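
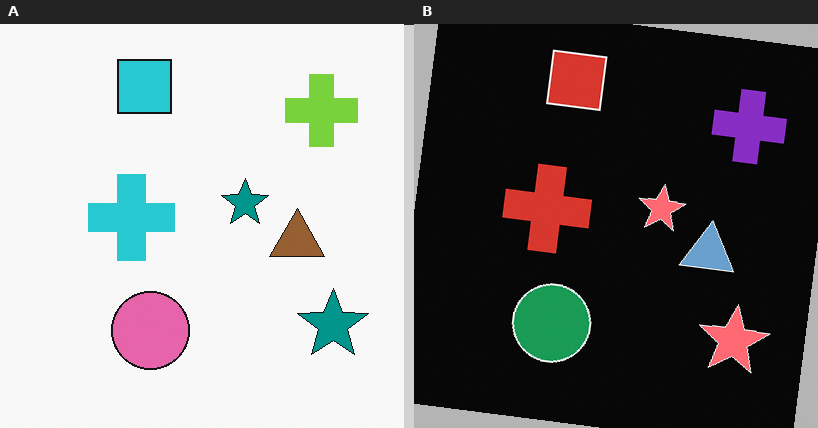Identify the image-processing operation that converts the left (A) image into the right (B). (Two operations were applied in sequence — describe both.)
It was color-inverted (negative), then rotated clockwise by a small amount.

The light background has become dark and every shape's color is its complement — a photographic negative. Every shape is tilted by the same angle and the image corners show triangular fill wedges — a whole-image rotation by a non-right angle.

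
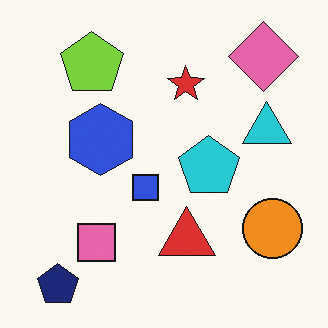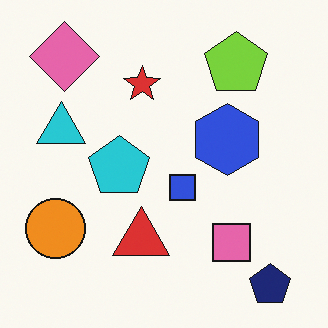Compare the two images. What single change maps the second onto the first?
The transformation is: flipped horizontally (left ↔ right).

The orange circle is in the bottom-left of the second image and the bottom-right of the first — shapes on opposite sides of the vertical midline have swapped in a mirror flip.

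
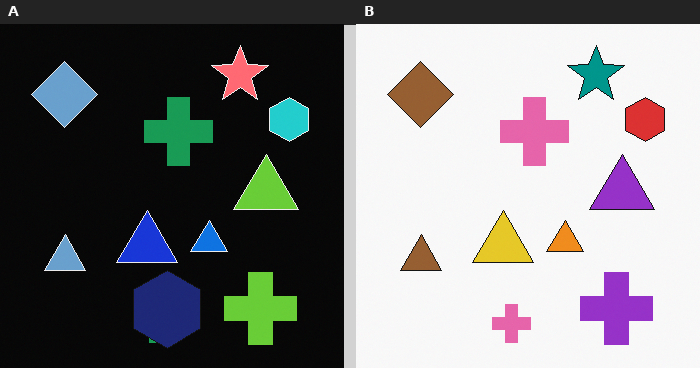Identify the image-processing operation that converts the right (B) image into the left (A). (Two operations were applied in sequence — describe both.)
Color-inverted (negative), then overlaid with an additional navy hexagon.

The light background has become dark and every shape's color is its complement — a photographic negative. A navy hexagon appears in the left (A) image that is absent from the right (B).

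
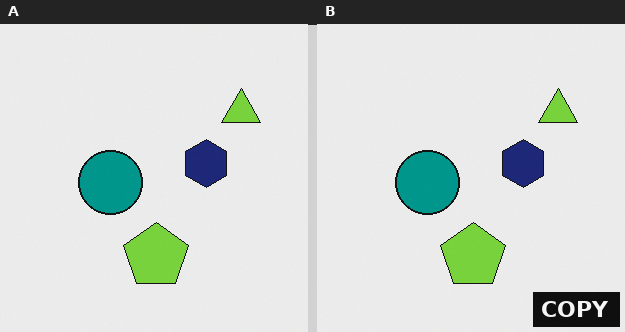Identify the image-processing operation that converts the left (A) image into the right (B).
It was watermarked with the text "COPY" in the lower-right corner.

A dark label reading "COPY" appears in the lower-right corner.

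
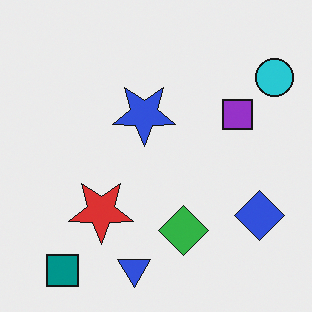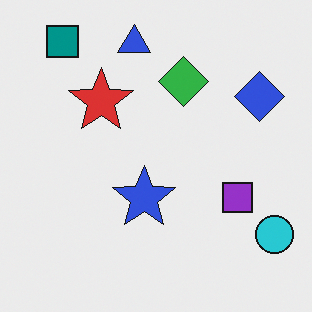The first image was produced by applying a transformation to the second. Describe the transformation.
It was flipped vertically (top ↔ bottom).

The teal square is in the top-left of the second image and the bottom-left of the first — shapes on opposite sides of the horizontal midline have swapped in a mirror flip.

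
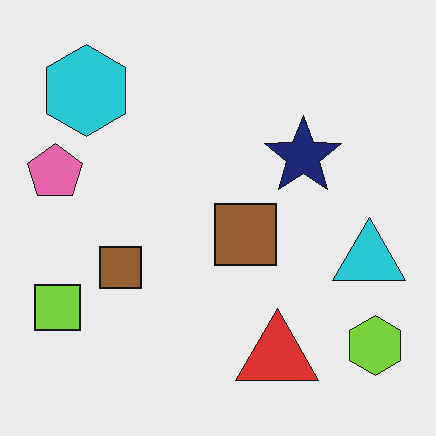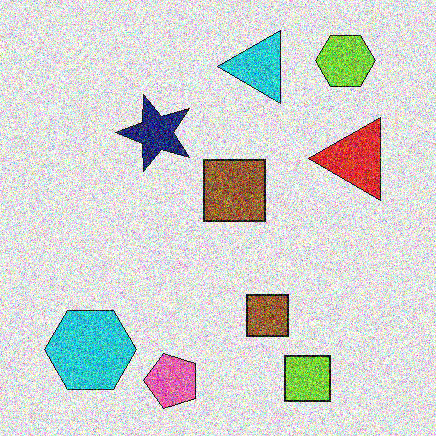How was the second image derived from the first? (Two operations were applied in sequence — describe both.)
The image was rotated 90° counter-clockwise, then degraded with a thick layer of grain.

The lime hexagon sits in the bottom-right of the first image and the top-right of the second — consistent with a whole-image 90° counter-clockwise rotation. Random speckle covers the whole image, including the flat background.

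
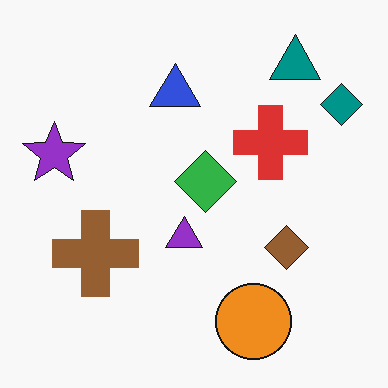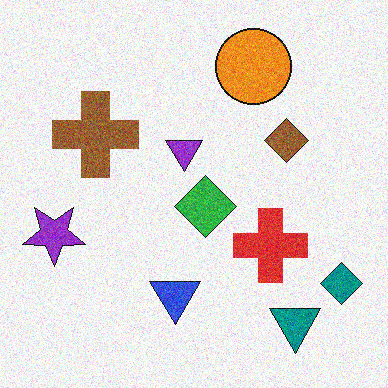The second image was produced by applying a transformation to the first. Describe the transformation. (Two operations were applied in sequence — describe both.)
The second image is the first flipped vertically (top ↔ bottom), then degraded with visible gaussian noise.

The teal triangle is in the top-right of the first image and the bottom-right of the second — shapes on opposite sides of the horizontal midline have swapped in a mirror flip. Random speckle covers the whole image, including the flat background.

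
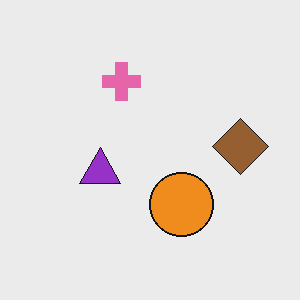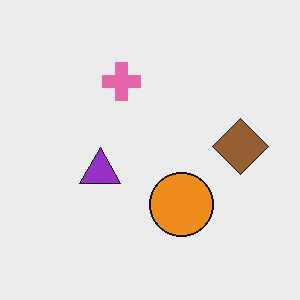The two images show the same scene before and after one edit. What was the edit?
The transformation is: JPEG-compressed with visible artifacts.

Blocky 8×8 compression artifacts appear around shape edges and the flat background shows ringing — characteristic JPEG degradation.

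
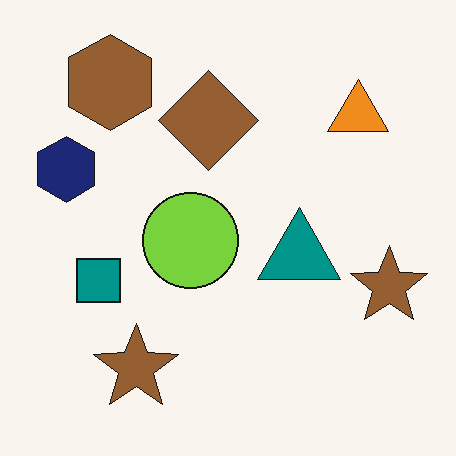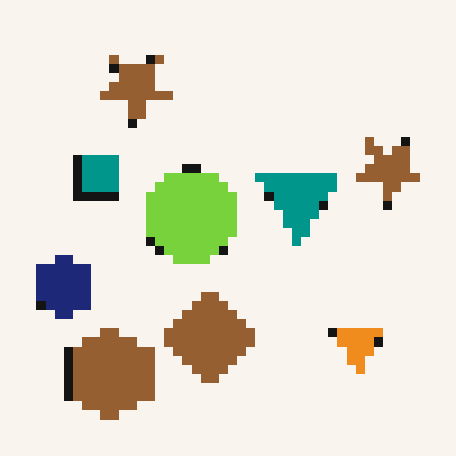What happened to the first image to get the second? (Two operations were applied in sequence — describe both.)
The transformation is: flipped vertically (top ↔ bottom), then heavily pixelated into large blocks.

The brown hexagon is in the top-left of the first image and the bottom-left of the second — shapes on opposite sides of the horizontal midline have swapped in a mirror flip. Shapes are reduced to large square blocks; fine edges and outlines are lost — a downscale-then-upscale (mosaic) effect.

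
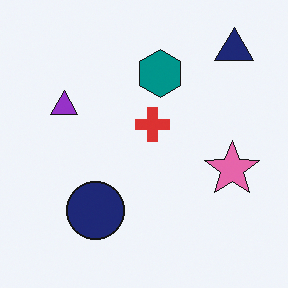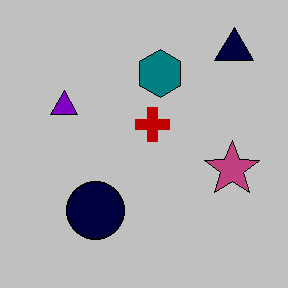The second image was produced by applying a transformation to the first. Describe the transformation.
This is the original image aggressively posterized.

Each flat color has snapped to a coarser quantized level — most visibly, the near-white background has dropped to a flat grey.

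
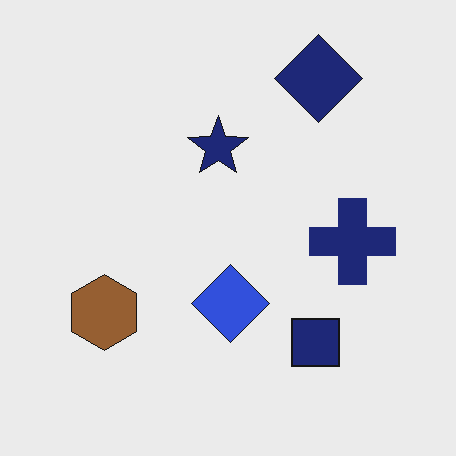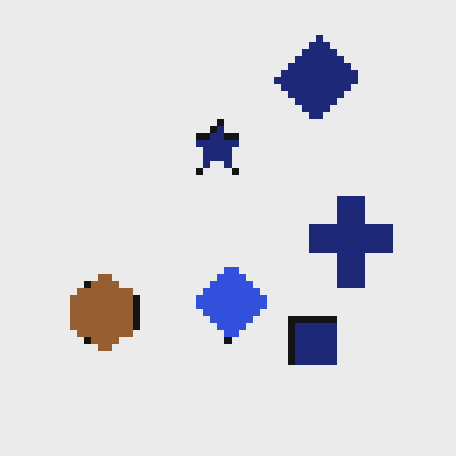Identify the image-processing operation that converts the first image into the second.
This is the original image pixelated into visible square blocks.

Shapes are reduced to large square blocks; fine edges and outlines are lost — a downscale-then-upscale (mosaic) effect.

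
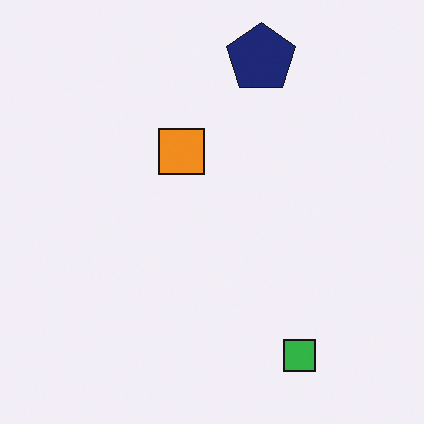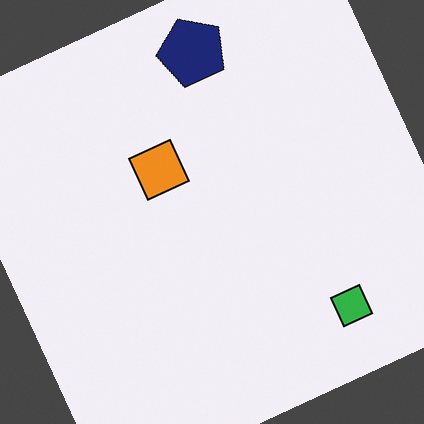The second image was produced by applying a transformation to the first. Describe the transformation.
The transformation is: rotated counter-clockwise by a moderate amount.

Every shape is tilted by the same angle and the image corners show triangular fill wedges — a whole-image rotation by a non-right angle.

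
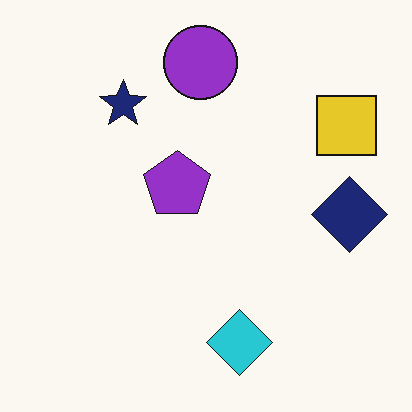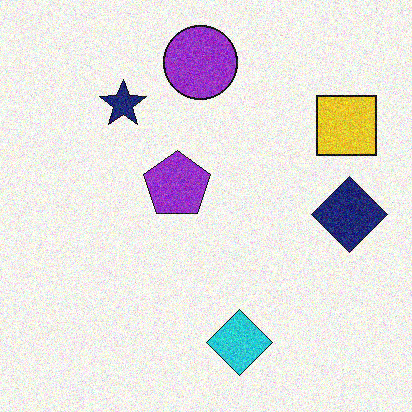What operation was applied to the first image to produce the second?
The transformation is: degraded with moderate additive noise.

Random speckle covers the whole image, including the flat background.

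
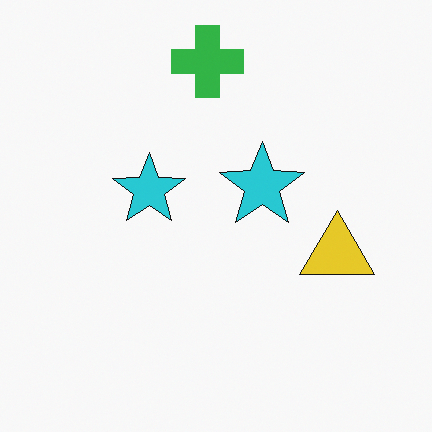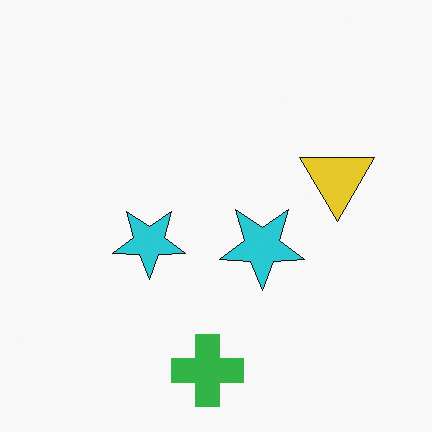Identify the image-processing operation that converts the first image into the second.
This is the original image flipped vertically (top ↔ bottom).

The green cross is in the top of the first image and the bottom of the second — shapes on opposite sides of the horizontal midline have swapped in a mirror flip.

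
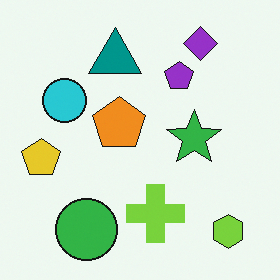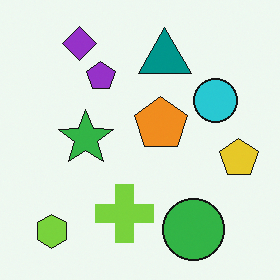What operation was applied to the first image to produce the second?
It was flipped horizontally (left ↔ right).

The yellow pentagon is in the left of the first image and the right of the second — shapes on opposite sides of the vertical midline have swapped in a mirror flip.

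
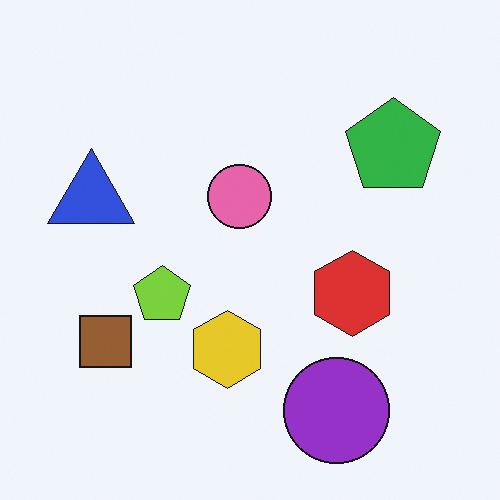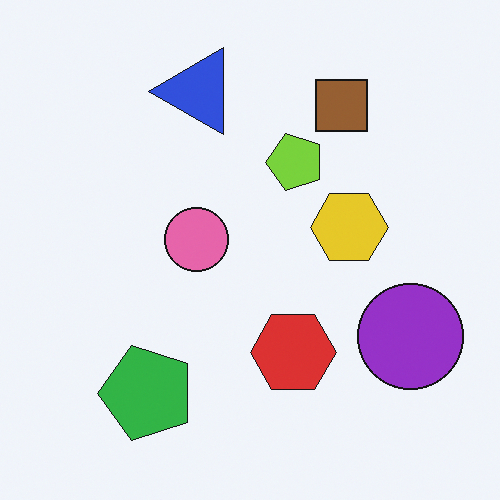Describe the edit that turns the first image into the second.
Transposed (reflected across the top-left ↔ bottom-right diagonal).

Shapes have swapped their row and column positions — what was in the top-right is now in the bottom-left — a diagonal reflection.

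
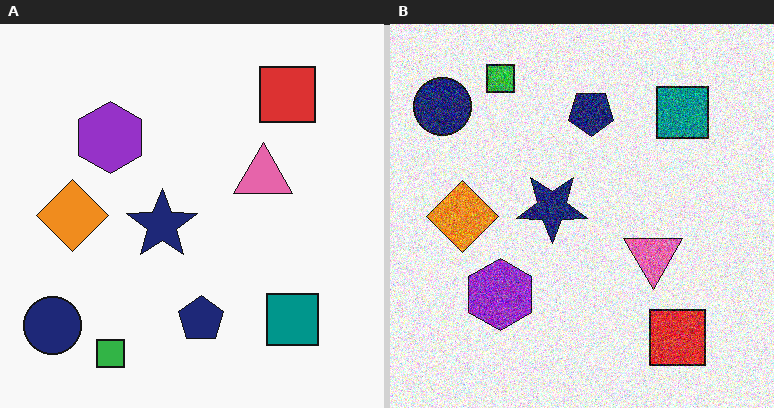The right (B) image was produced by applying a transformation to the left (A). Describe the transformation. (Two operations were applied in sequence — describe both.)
The right (B) image is the left (A) flipped vertically (top ↔ bottom), then degraded with strong gaussian noise.

The green square is in the bottom-left of the left (A) image and the top-left of the right (B) — shapes on opposite sides of the horizontal midline have swapped in a mirror flip. Random speckle covers the whole image, including the flat background.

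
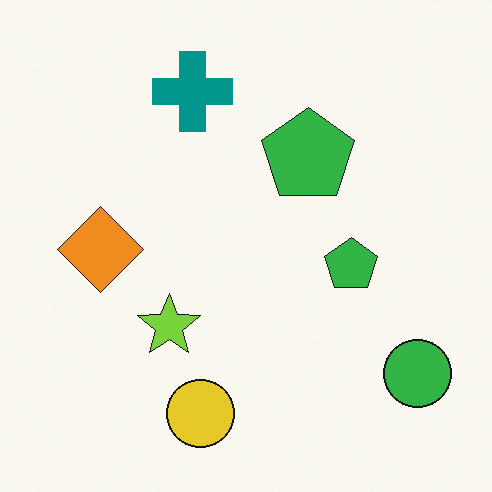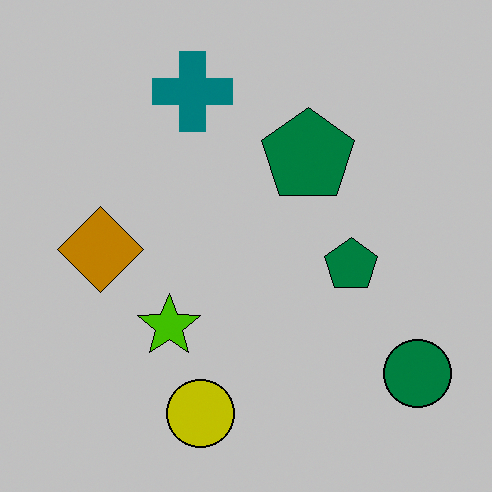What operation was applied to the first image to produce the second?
The transformation is: aggressively posterized.

Each flat color has snapped to a coarser quantized level — most visibly, the near-white background has dropped to a flat grey.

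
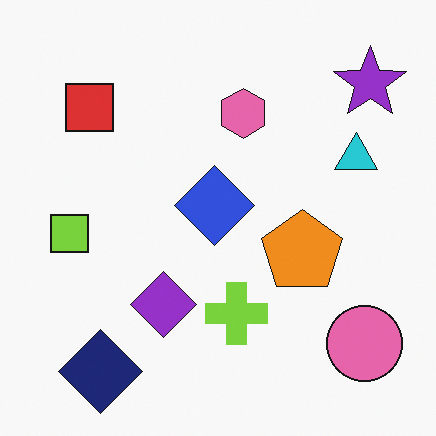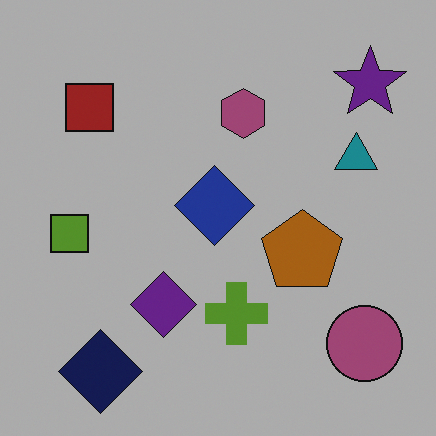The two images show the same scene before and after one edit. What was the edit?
Darkened a lot.

Every pixel — background and shapes alike — is uniformly darkened.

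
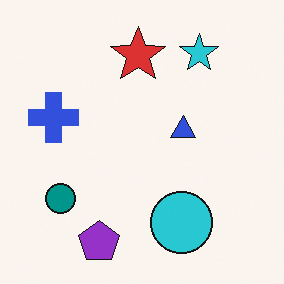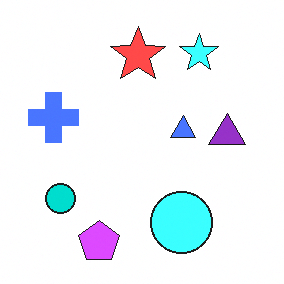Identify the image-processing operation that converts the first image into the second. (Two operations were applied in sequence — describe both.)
The second image is the first brightened a lot, then overlaid with an additional purple triangle.

Every pixel — background and shapes alike — is uniformly brightened. A purple triangle appears in the second image that is absent from the first.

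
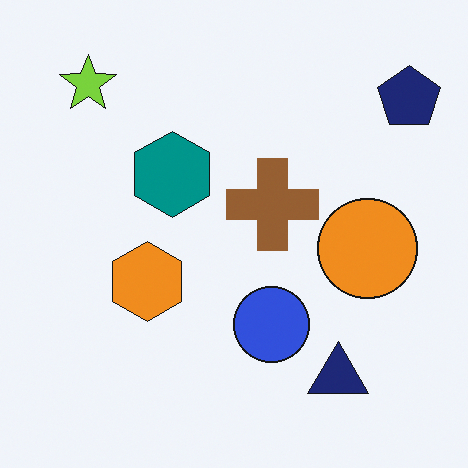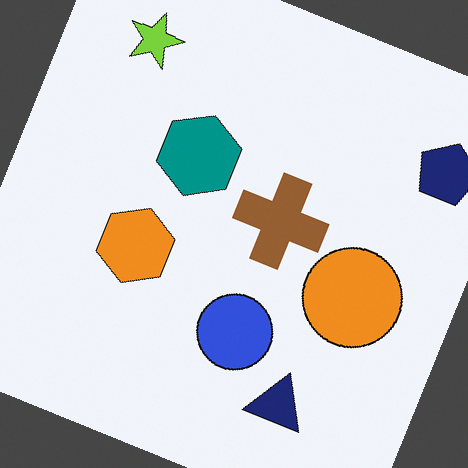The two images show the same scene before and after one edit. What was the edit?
It was rotated clockwise by a moderate amount.

Every shape is tilted by the same angle and the image corners show triangular fill wedges — a whole-image rotation by a non-right angle.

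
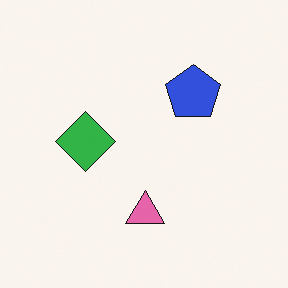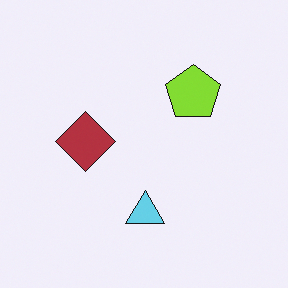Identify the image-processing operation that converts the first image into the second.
The second image is the first hue-shifted by a large amount.

Every shape's color has rotated by the same amount around the hue wheel — a uniform hue shift.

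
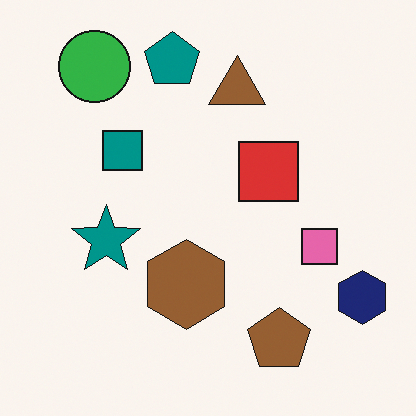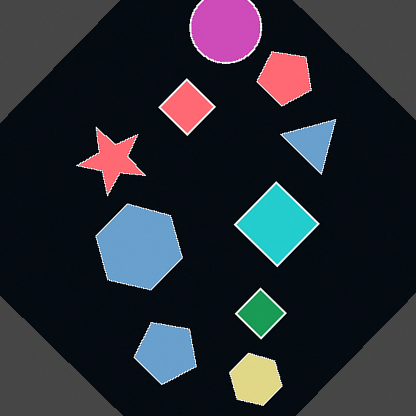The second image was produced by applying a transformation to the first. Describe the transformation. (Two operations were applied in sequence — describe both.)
The transformation is: color-inverted (negative), then rotated clockwise by a large amount — several tens of degrees.

The light background has become dark and every shape's color is its complement — a photographic negative. Every shape is tilted by the same angle and the image corners show triangular fill wedges — a whole-image rotation by a non-right angle.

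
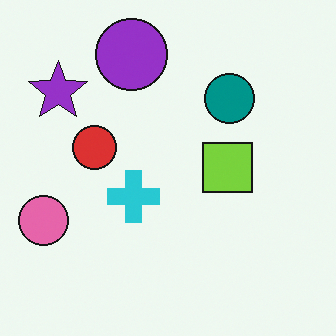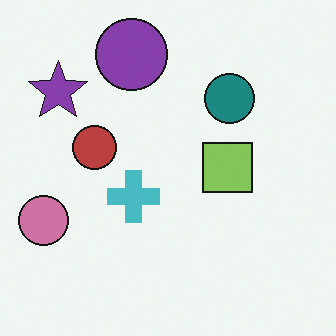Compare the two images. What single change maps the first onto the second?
The transformation is: slightly desaturated.

All colors are more muted and greyish — a global saturation change.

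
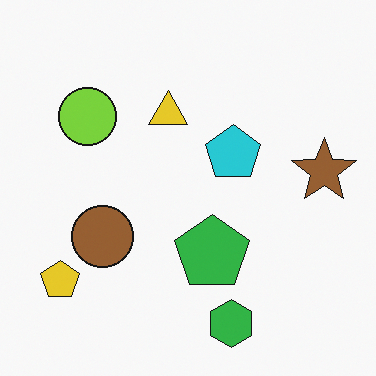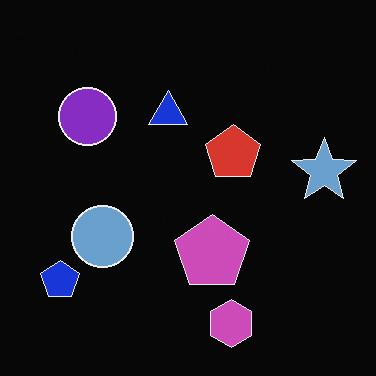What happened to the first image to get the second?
The transformation is: color-inverted (negative).

The light background has become dark and every shape's color is its complement — a photographic negative.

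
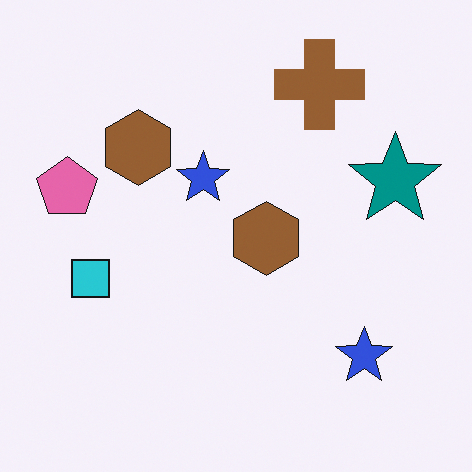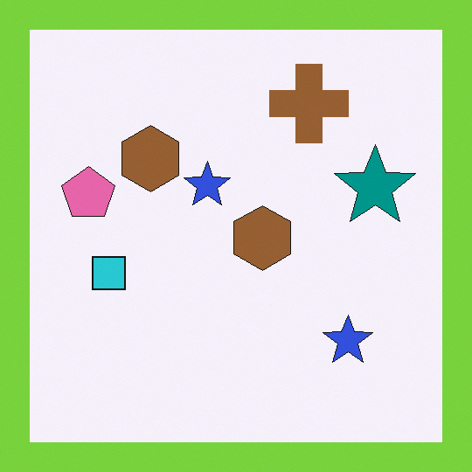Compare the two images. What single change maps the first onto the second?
Framed with a lime border.

A solid lime frame runs around the edge of the second image, with the content slightly shrunk inside it.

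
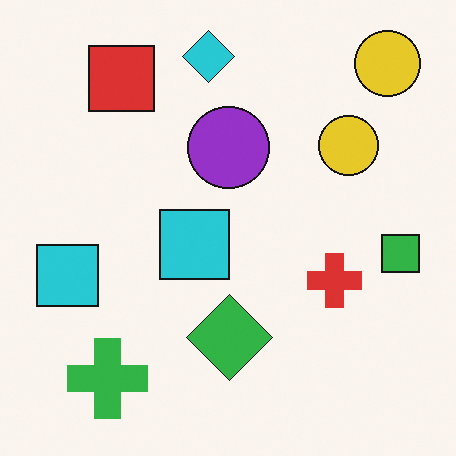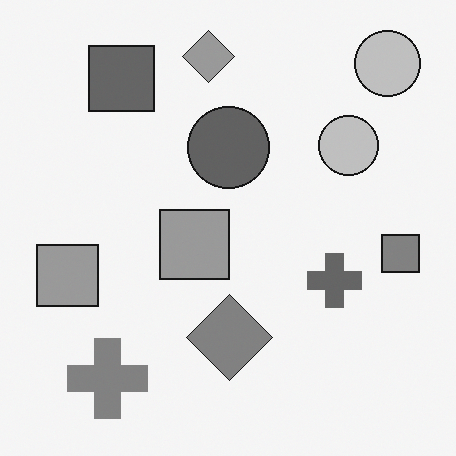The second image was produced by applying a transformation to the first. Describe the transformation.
This is the original image converted to grayscale.

All color is removed — every shape is now a shade of grey.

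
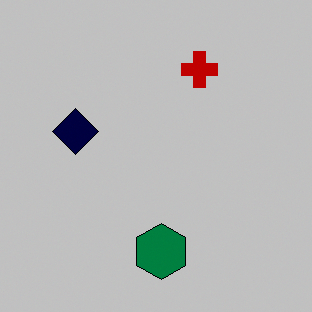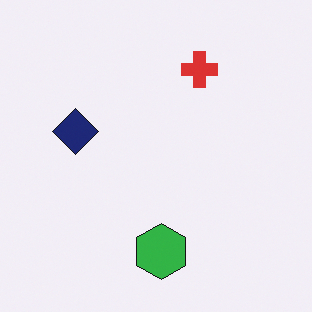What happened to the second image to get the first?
The image was aggressively posterized.

Each flat color has snapped to a coarser quantized level — most visibly, the near-white background has dropped to a flat grey.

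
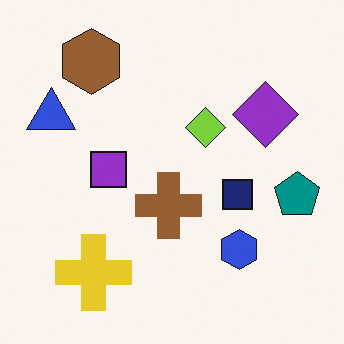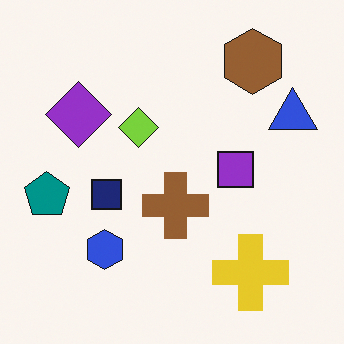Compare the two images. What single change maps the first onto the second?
The image was flipped horizontally (left ↔ right).

The teal pentagon is in the right of the first image and the left of the second — shapes on opposite sides of the vertical midline have swapped in a mirror flip.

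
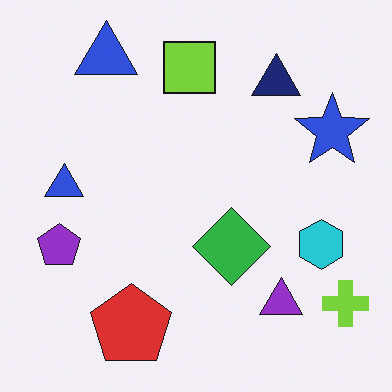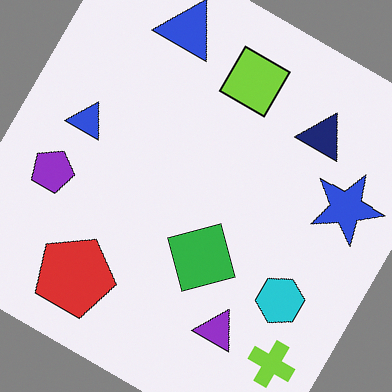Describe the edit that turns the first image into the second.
The second image is the first rotated clockwise by a large amount — several tens of degrees.

Every shape is tilted by the same angle and the image corners show triangular fill wedges — a whole-image rotation by a non-right angle.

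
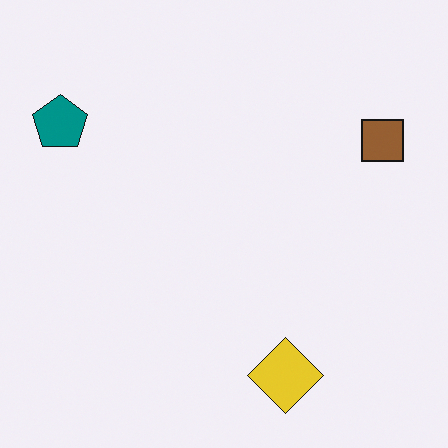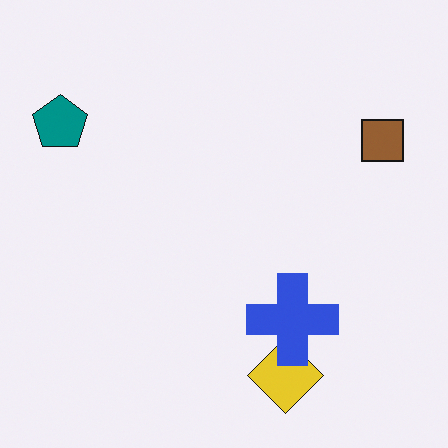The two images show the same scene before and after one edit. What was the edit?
The transformation is: overlaid with an additional blue cross.

A blue cross appears in the second image that is absent from the first.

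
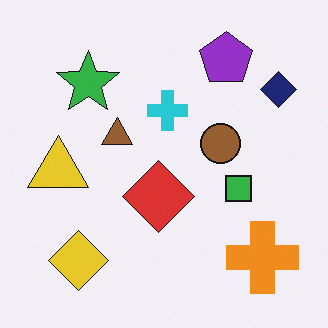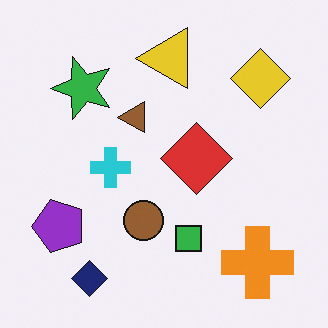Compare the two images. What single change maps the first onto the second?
The transformation is: transposed (reflected across the top-left ↔ bottom-right diagonal).

Shapes have swapped their row and column positions — what was in the top-right is now in the bottom-left — a diagonal reflection.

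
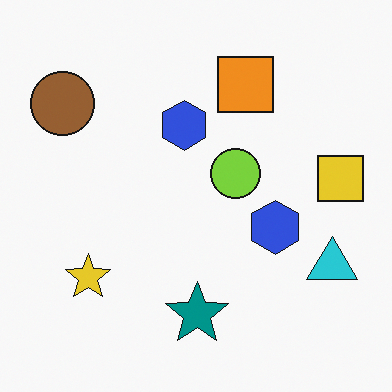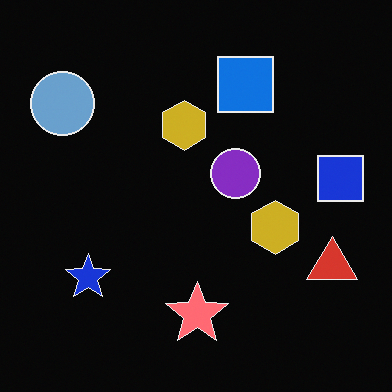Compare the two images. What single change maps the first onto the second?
Color-inverted (negative).

The light background has become dark and every shape's color is its complement — a photographic negative.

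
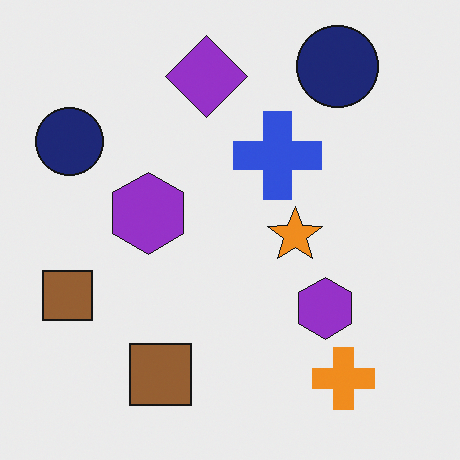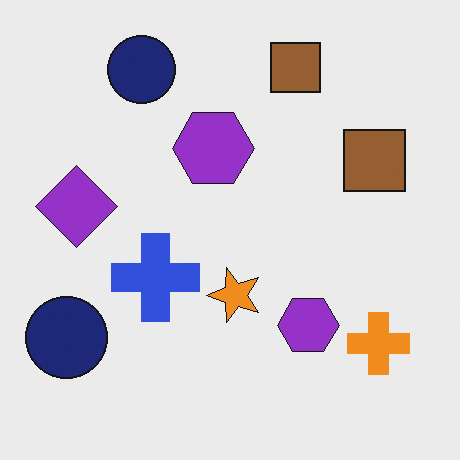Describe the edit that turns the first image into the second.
Transposed (reflected across the top-left ↔ bottom-right diagonal).

Shapes have swapped their row and column positions — what was in the top-right is now in the bottom-left — a diagonal reflection.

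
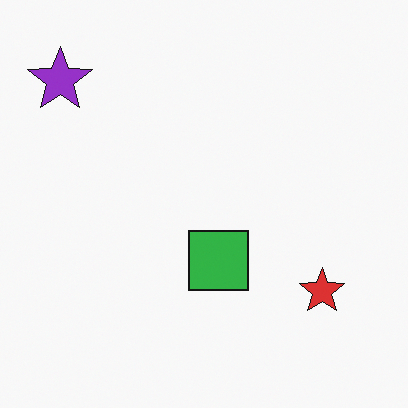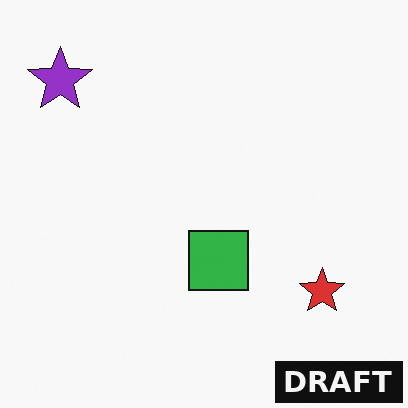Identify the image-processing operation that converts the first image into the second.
It was watermarked with the text "DRAFT" in the lower-right corner.

A dark label reading "DRAFT" appears in the lower-right corner.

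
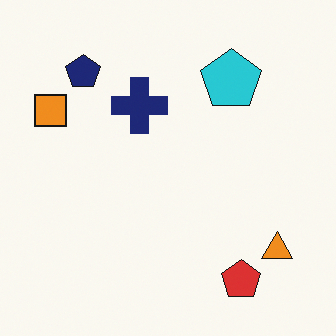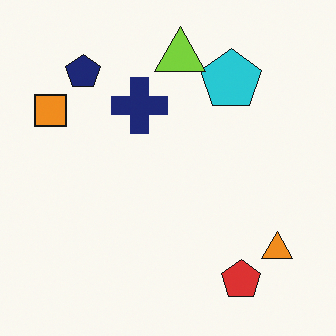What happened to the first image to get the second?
The second image is the first overlaid with an additional lime triangle.

A lime triangle appears in the second image that is absent from the first.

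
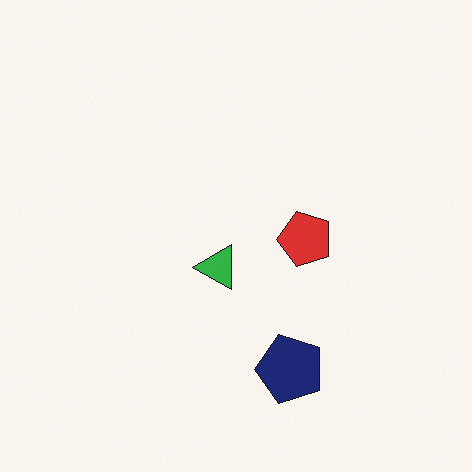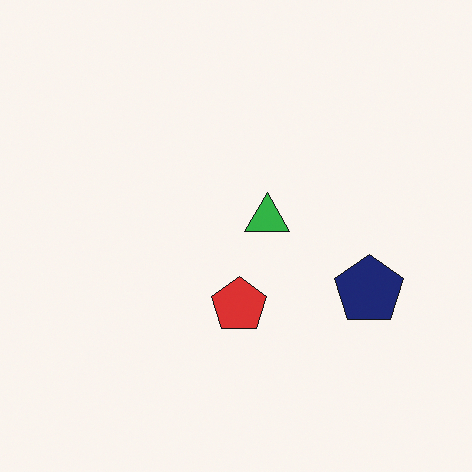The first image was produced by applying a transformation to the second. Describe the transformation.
The image was transposed (reflected across the top-left ↔ bottom-right diagonal).

Shapes have swapped their row and column positions — what was in the top-right is now in the bottom-left — a diagonal reflection.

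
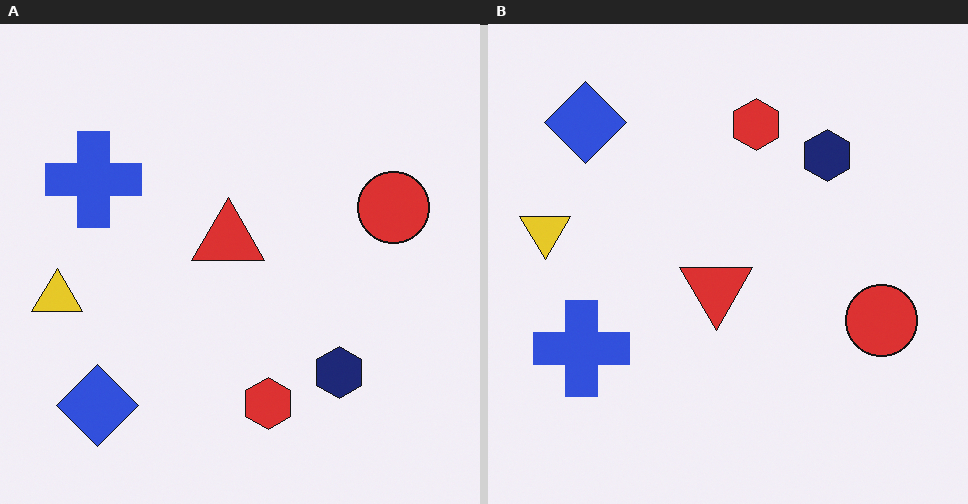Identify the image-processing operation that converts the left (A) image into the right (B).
Flipped vertically (top ↔ bottom).

The blue diamond is in the bottom-left of the left (A) image and the top-left of the right (B) — shapes on opposite sides of the horizontal midline have swapped in a mirror flip.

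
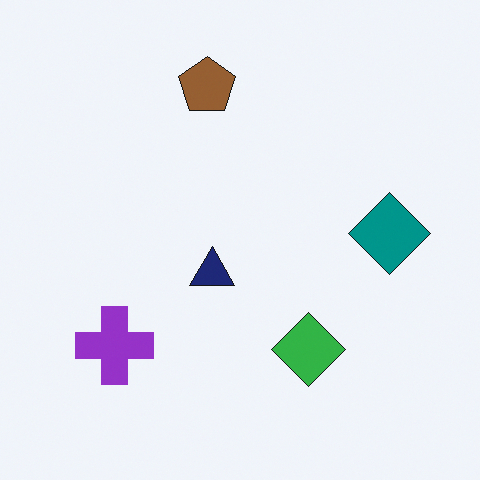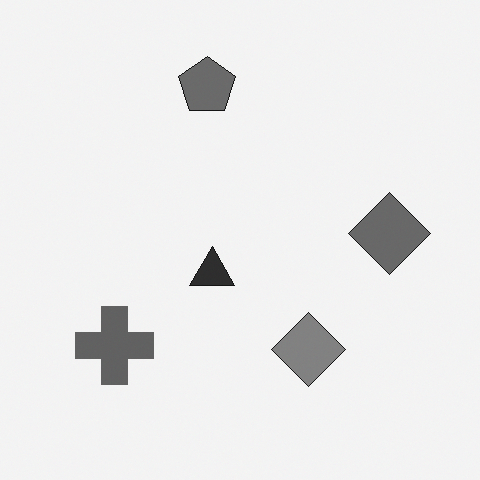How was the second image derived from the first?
The transformation is: converted to grayscale.

All color is removed — every shape is now a shade of grey.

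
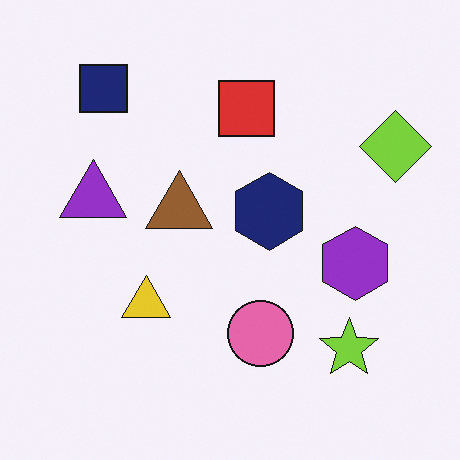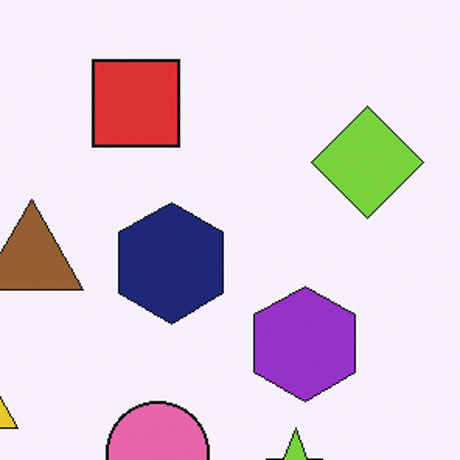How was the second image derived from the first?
It was cropped slightly and scaled back up.

The visible shapes are larger and the field of view is narrower; shapes near the original edges may be partly or wholly outside the frame — a crop-and-rescale.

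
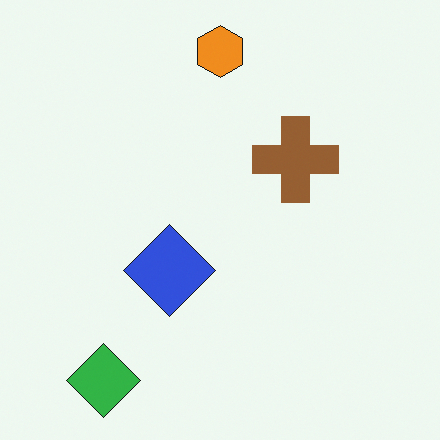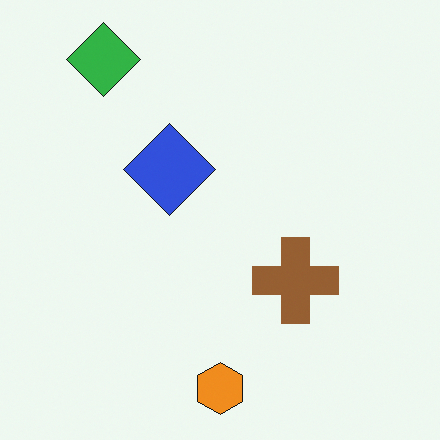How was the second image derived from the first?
The image was flipped vertically (top ↔ bottom).

The orange hexagon is in the top of the first image and the bottom of the second — shapes on opposite sides of the horizontal midline have swapped in a mirror flip.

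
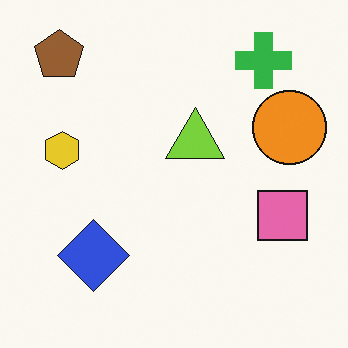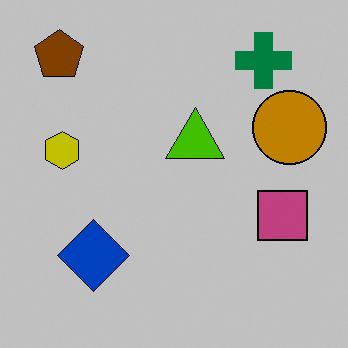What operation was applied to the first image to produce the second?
The transformation is: aggressively posterized.

Each flat color has snapped to a coarser quantized level — most visibly, the near-white background has dropped to a flat grey.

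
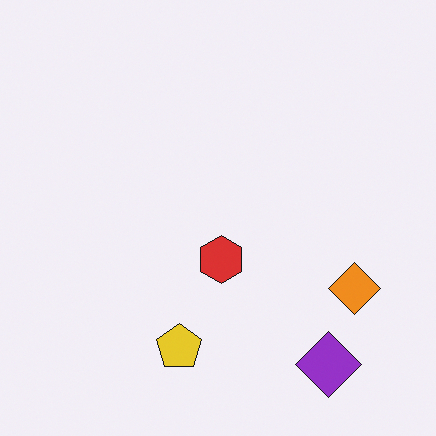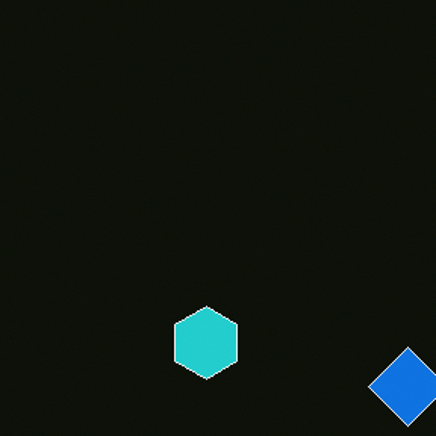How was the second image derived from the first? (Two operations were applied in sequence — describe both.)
The transformation is: color-inverted (negative), then cropped slightly and scaled back up.

The light background has become dark and every shape's color is its complement — a photographic negative. The visible shapes are larger and the field of view is narrower; shapes near the original edges may be partly or wholly outside the frame — a crop-and-rescale.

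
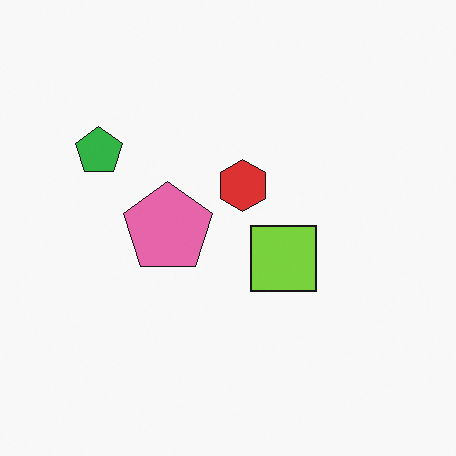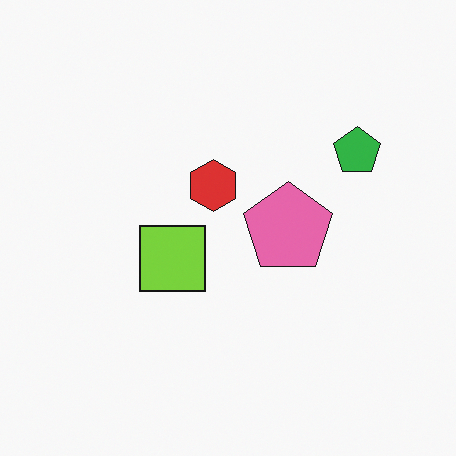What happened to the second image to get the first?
The transformation is: flipped horizontally (left ↔ right).

The green pentagon is in the top-right of the second image and the top-left of the first — shapes on opposite sides of the vertical midline have swapped in a mirror flip.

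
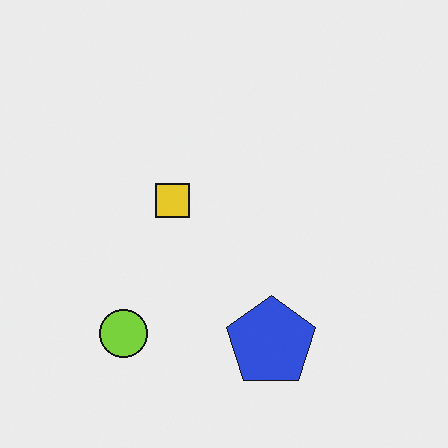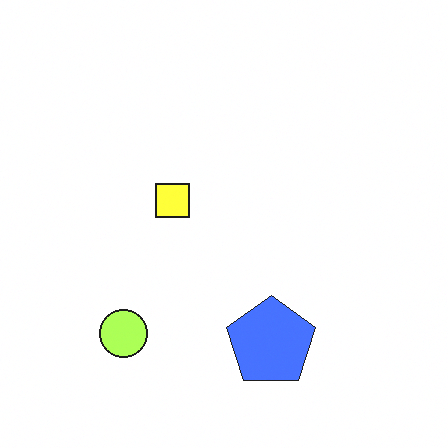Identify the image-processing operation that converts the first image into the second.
The second image is the first noticeably brightened.

Every pixel — background and shapes alike — is uniformly brightened.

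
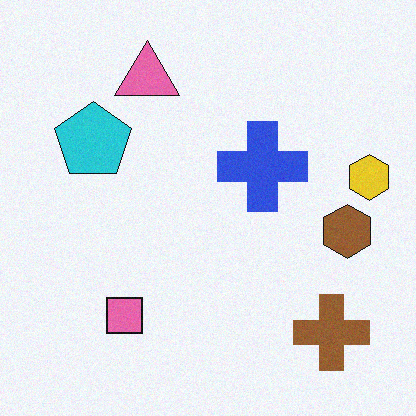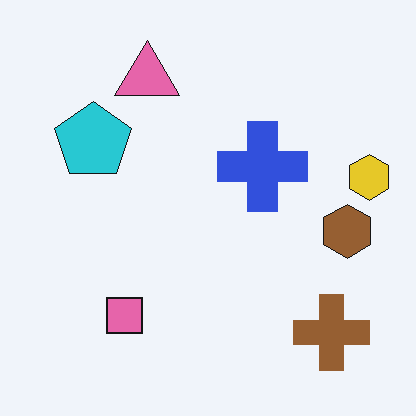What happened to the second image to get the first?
It was degraded with light additive noise.

Random speckle covers the whole image, including the flat background.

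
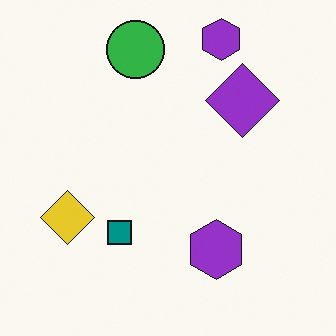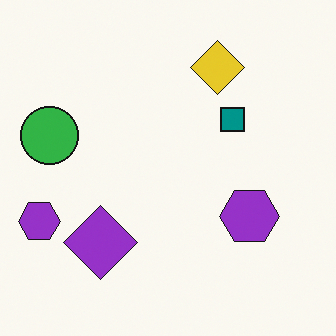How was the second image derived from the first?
The image was transposed (reflected across the top-left ↔ bottom-right diagonal).

Shapes have swapped their row and column positions — what was in the top-right is now in the bottom-left — a diagonal reflection.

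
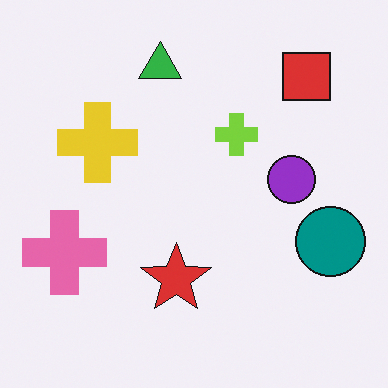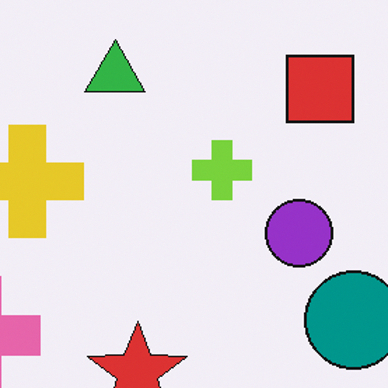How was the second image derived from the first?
The image was cropped to a modestly smaller region and rescaled.

The visible shapes are larger and the field of view is narrower; shapes near the original edges may be partly or wholly outside the frame — a crop-and-rescale.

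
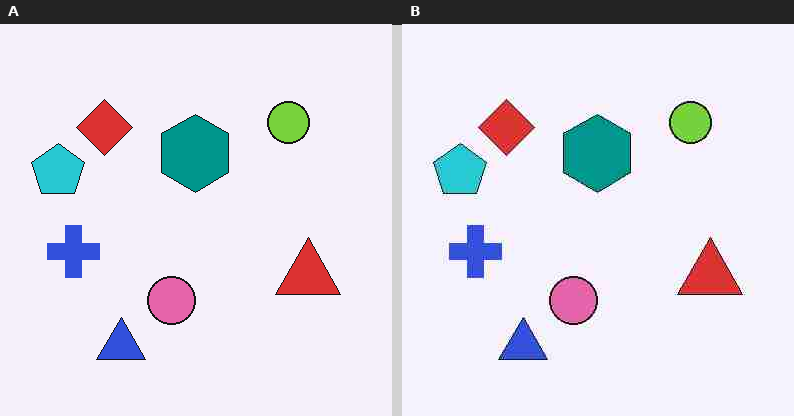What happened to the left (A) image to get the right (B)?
The right (B) image is the left (A) heavily JPEG-compressed with obvious blocking artifacts.

Blocky 8×8 compression artifacts appear around shape edges and the flat background shows ringing — characteristic JPEG degradation.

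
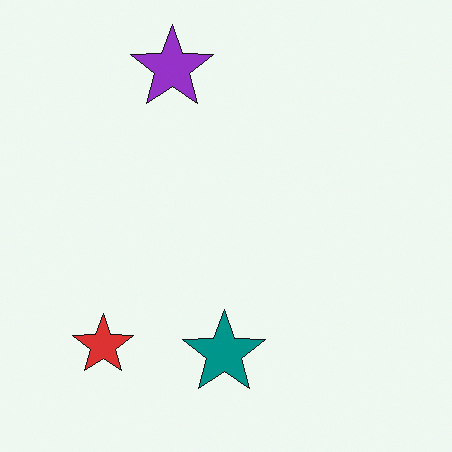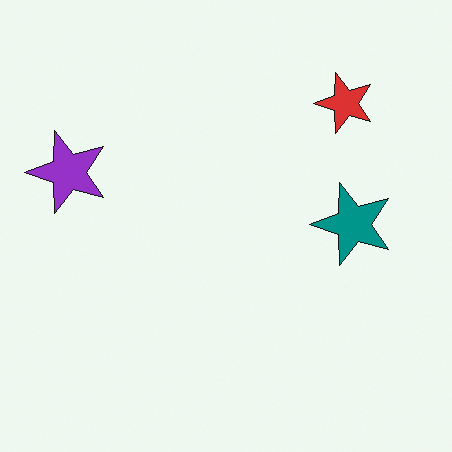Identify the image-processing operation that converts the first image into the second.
The second image is the first transposed (reflected across the top-left ↔ bottom-right diagonal).

Shapes have swapped their row and column positions — what was in the top-right is now in the bottom-left — a diagonal reflection.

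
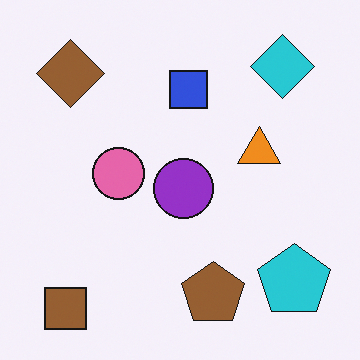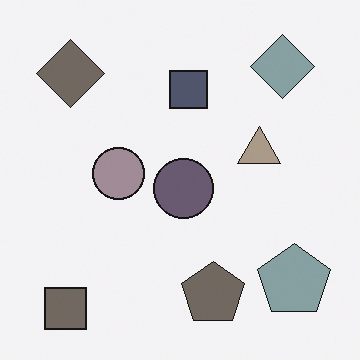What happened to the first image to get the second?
The transformation is: made much more muted (saturation change).

All colors are more muted and greyish — a global saturation change.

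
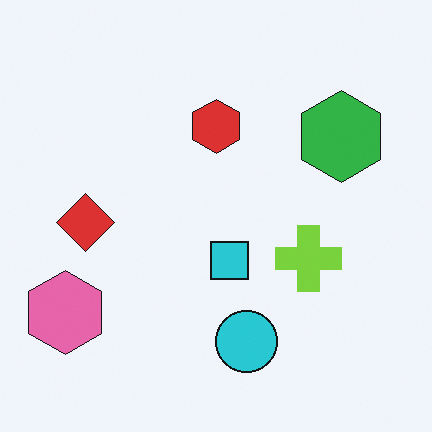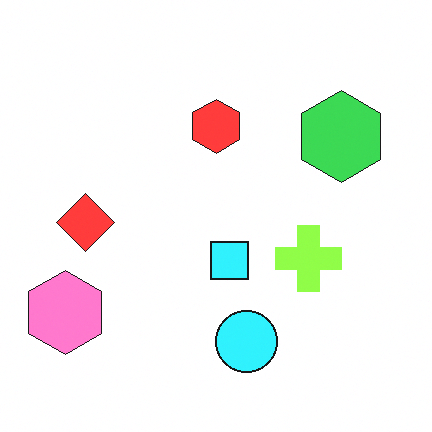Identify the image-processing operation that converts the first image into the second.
The transformation is: slightly brightened.

Every pixel — background and shapes alike — is uniformly brightened.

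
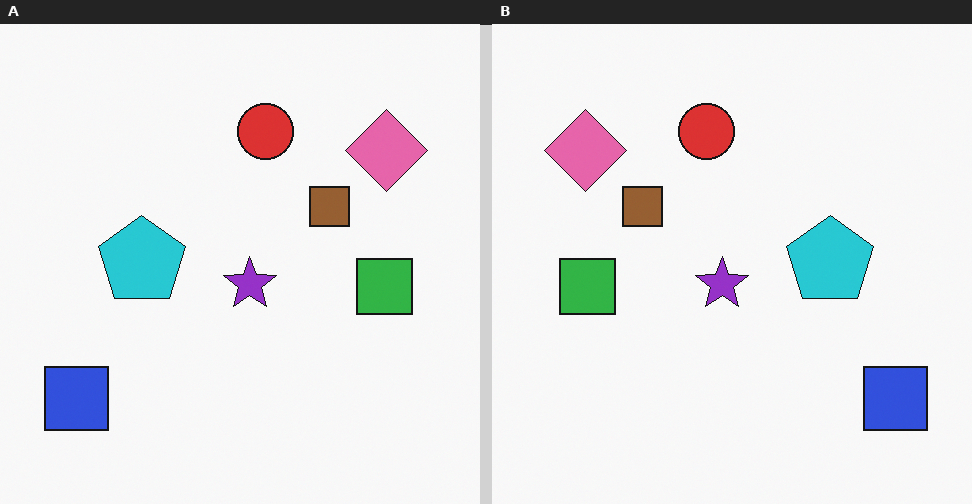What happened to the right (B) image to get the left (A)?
The transformation is: flipped horizontally (left ↔ right).

The blue square is in the bottom-right of the right (B) image and the bottom-left of the left (A) — shapes on opposite sides of the vertical midline have swapped in a mirror flip.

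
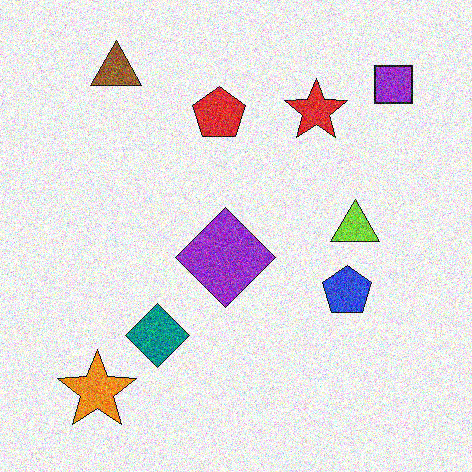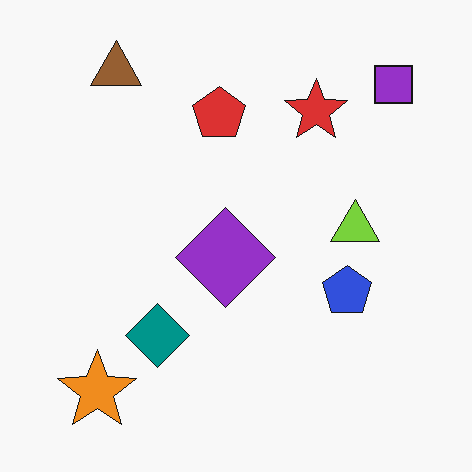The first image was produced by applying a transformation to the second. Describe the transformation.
This is the original image degraded with heavy additive noise.

Random speckle covers the whole image, including the flat background.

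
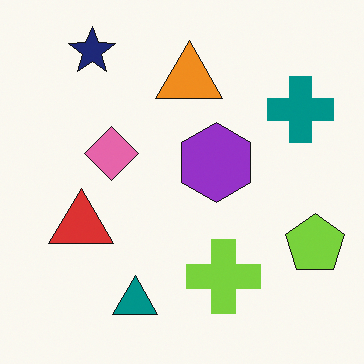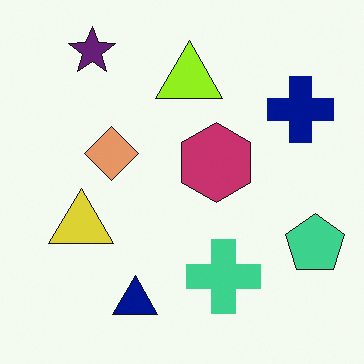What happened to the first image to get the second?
The second image is the first hue-shifted by a small amount.

Every shape's color has rotated by the same amount around the hue wheel — a uniform hue shift.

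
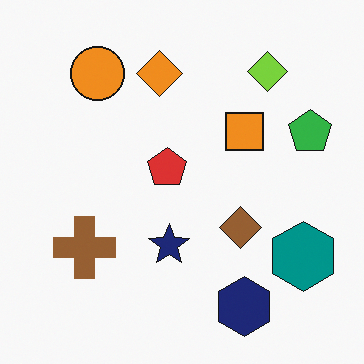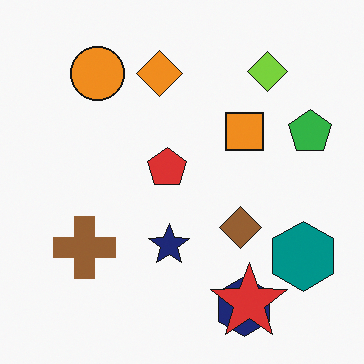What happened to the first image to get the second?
This is the original image overlaid with an additional red star.

A red star appears in the second image that is absent from the first.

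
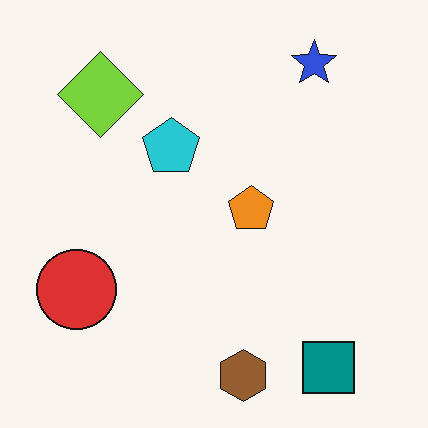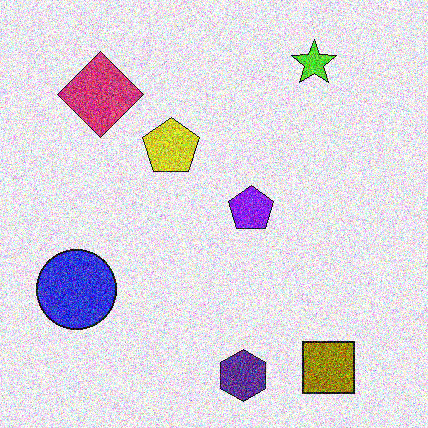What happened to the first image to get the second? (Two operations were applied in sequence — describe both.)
This is the original image degraded with a thick layer of grain, then hue-shifted through roughly half the color wheel.

Random speckle covers the whole image, including the flat background. Every shape's color has rotated by the same amount around the hue wheel — a uniform hue shift.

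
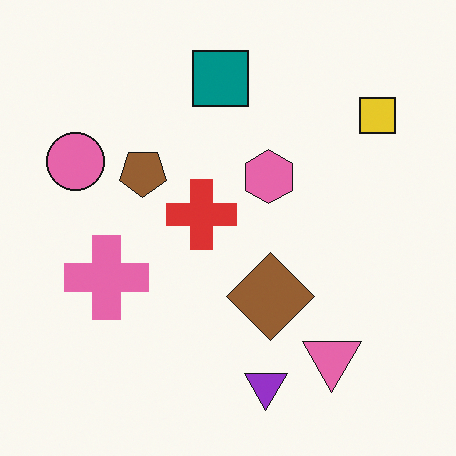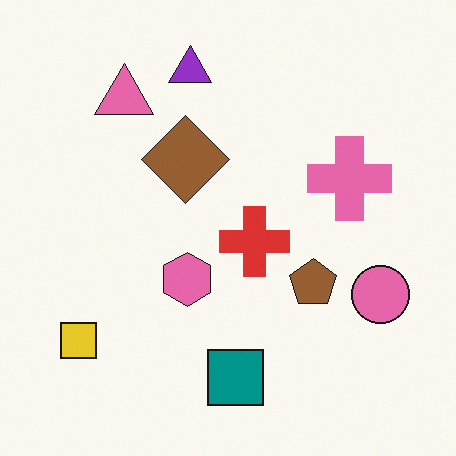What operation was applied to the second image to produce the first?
It was rotated 180°.

The yellow square sits in the bottom-left of the second image and the top-right of the first — consistent with a whole-image 180° rotation.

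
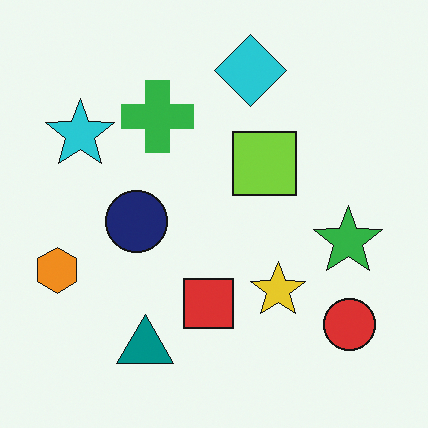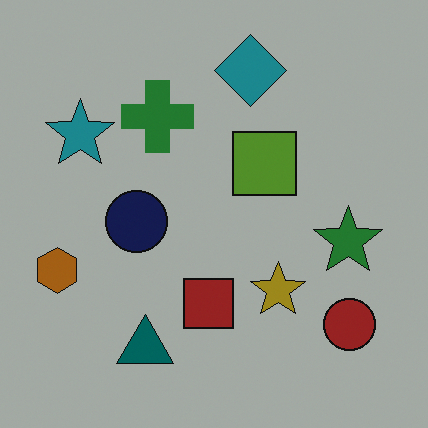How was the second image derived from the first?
The image was substantially darkened.

Every pixel — background and shapes alike — is uniformly darkened.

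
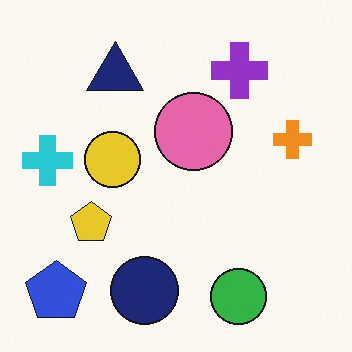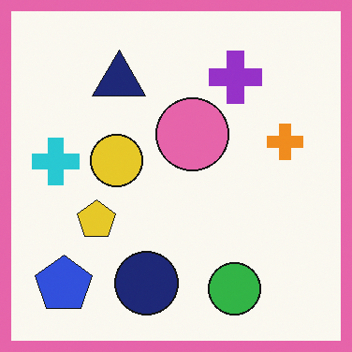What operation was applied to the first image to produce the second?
The second image is the first framed with a pink border.

A solid pink frame runs around the edge of the second image, with the content slightly shrunk inside it.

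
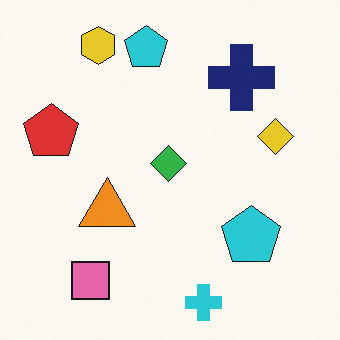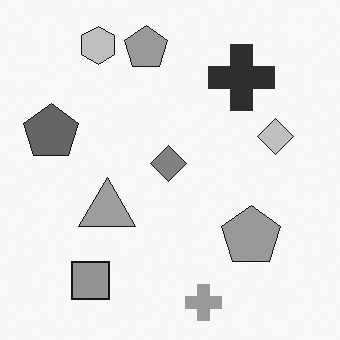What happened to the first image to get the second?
This is the original image converted to grayscale.

All color is removed — every shape is now a shade of grey.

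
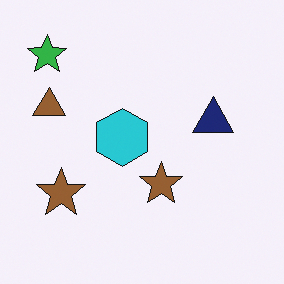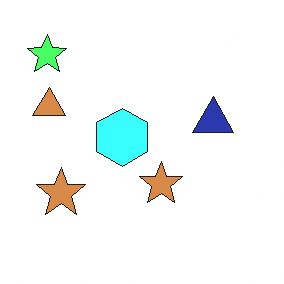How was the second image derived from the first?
The transformation is: noticeably brightened.

Every pixel — background and shapes alike — is uniformly brightened.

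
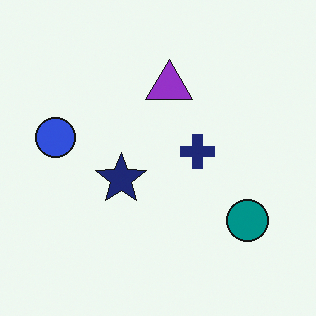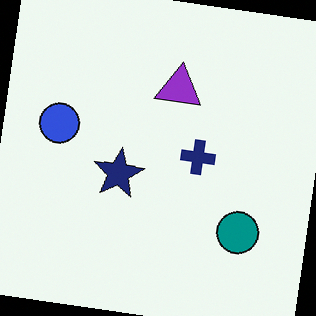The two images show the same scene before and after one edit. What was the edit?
It was rotated clockwise by a small amount.

Every shape is tilted by the same angle and the image corners show triangular fill wedges — a whole-image rotation by a non-right angle.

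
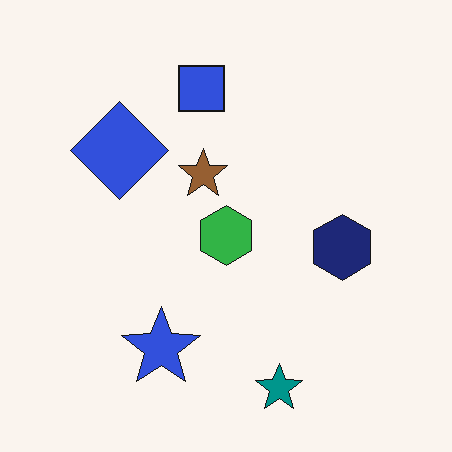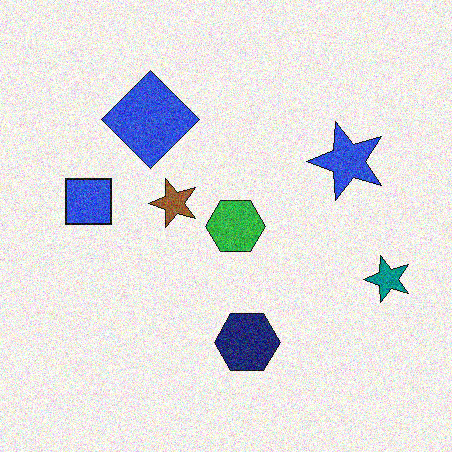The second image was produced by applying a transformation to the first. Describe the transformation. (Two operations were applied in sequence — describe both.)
The second image is the first transposed (reflected across the top-left ↔ bottom-right diagonal), then degraded with moderate additive noise.

Shapes have swapped their row and column positions — what was in the top-right is now in the bottom-left — a diagonal reflection. Random speckle covers the whole image, including the flat background.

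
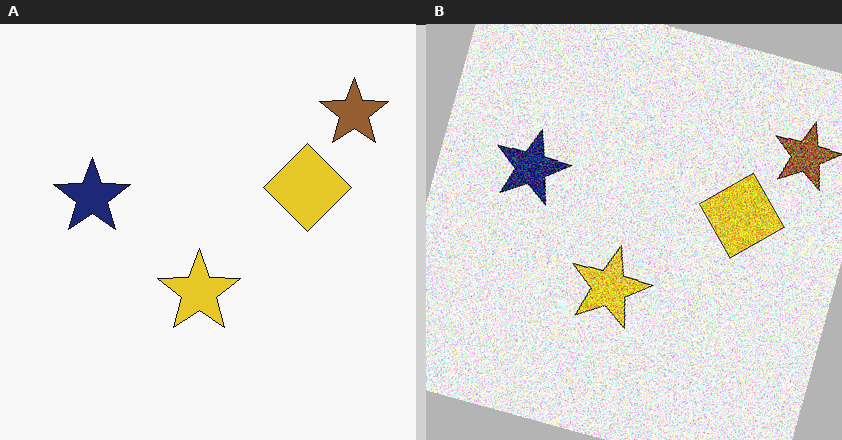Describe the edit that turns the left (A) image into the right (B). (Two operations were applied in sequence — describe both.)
This is the original image degraded with strong gaussian noise, then rotated clockwise by a moderate amount.

Random speckle covers the whole image, including the flat background. Every shape is tilted by the same angle and the image corners show triangular fill wedges — a whole-image rotation by a non-right angle.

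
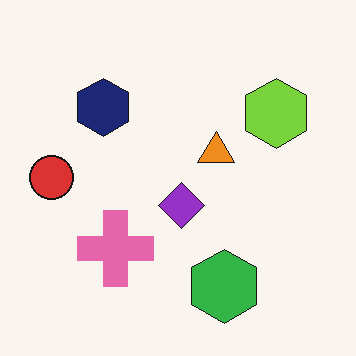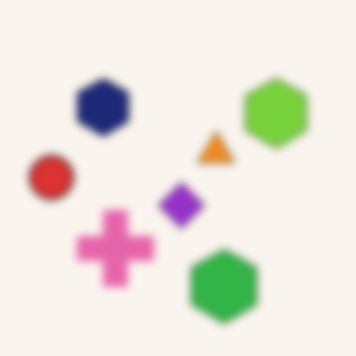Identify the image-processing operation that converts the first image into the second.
The transformation is: noticeably gaussian-blurred.

Shape edges and outlines are uniformly softened across the whole image.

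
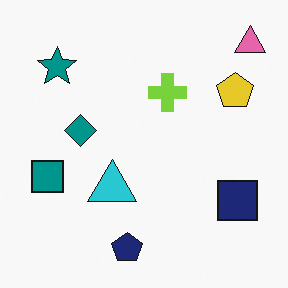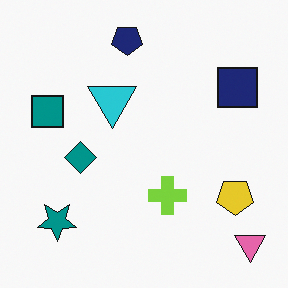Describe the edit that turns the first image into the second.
The transformation is: flipped vertically (top ↔ bottom).

The navy pentagon is in the bottom of the first image and the top of the second — shapes on opposite sides of the horizontal midline have swapped in a mirror flip.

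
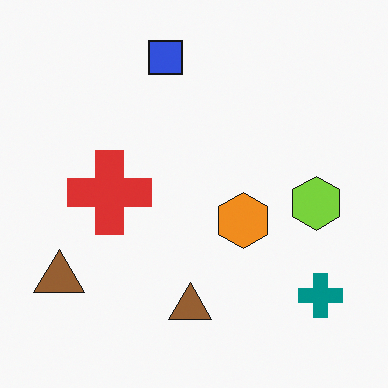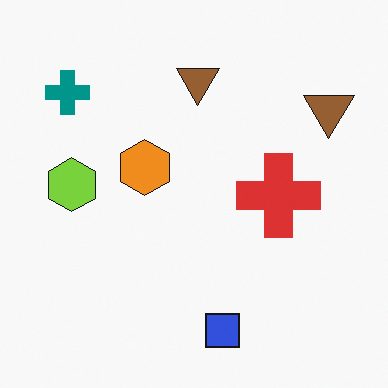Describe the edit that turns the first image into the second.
The transformation is: rotated 180°.

The teal cross sits in the bottom-right of the first image and the top-left of the second — consistent with a whole-image 180° rotation.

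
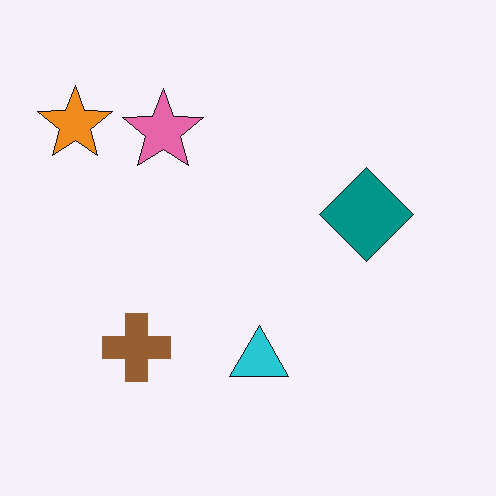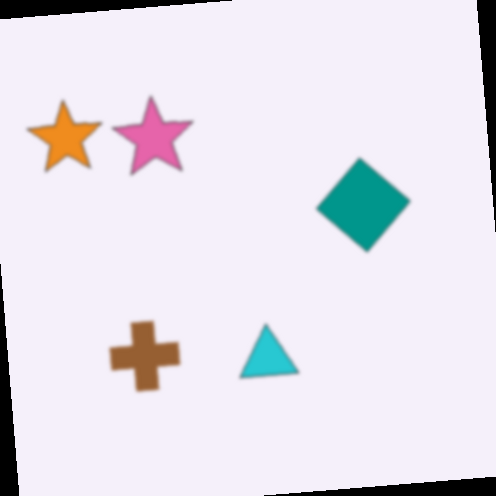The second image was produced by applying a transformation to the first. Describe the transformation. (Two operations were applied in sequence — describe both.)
It was lightly blurred, then rotated counter-clockwise by a slight angle.

Shape edges and outlines are uniformly softened across the whole image. Every shape is tilted by the same angle and the image corners show triangular fill wedges — a whole-image rotation by a non-right angle.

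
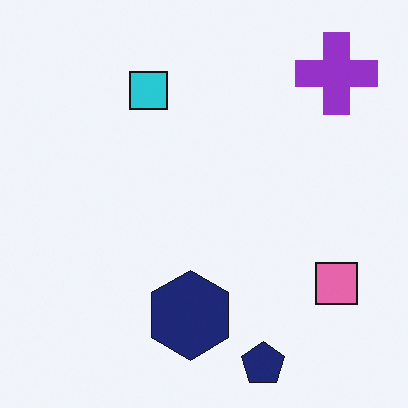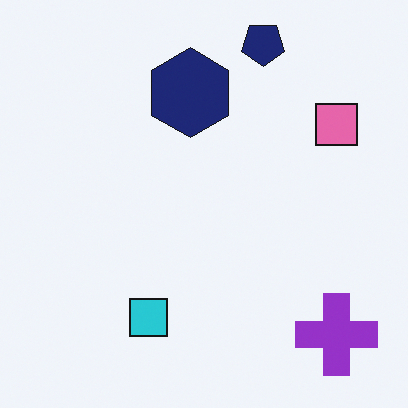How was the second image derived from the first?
It was flipped vertically (top ↔ bottom).

The navy pentagon is in the bottom of the first image and the top of the second — shapes on opposite sides of the horizontal midline have swapped in a mirror flip.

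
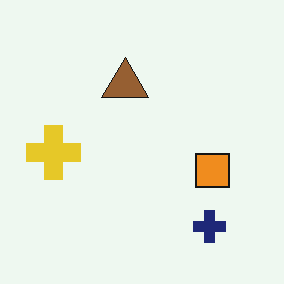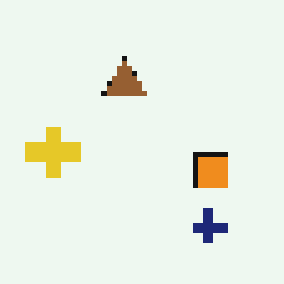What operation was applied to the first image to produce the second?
The transformation is: mildly pixelated.

Shapes are reduced to large square blocks; fine edges and outlines are lost — a downscale-then-upscale (mosaic) effect.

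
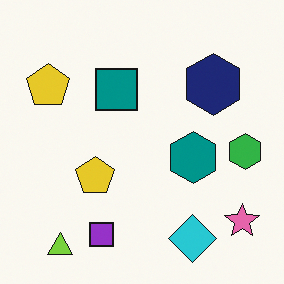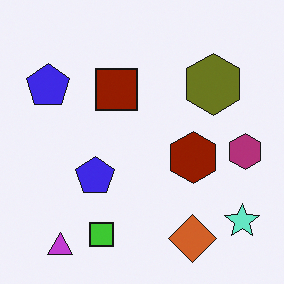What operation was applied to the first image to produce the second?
This is the original image hue-shifted through roughly half the color wheel.

Every shape's color has rotated by the same amount around the hue wheel — a uniform hue shift.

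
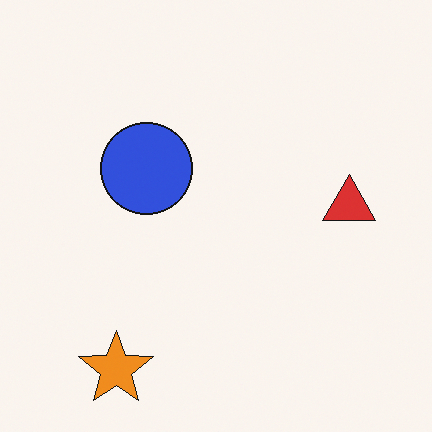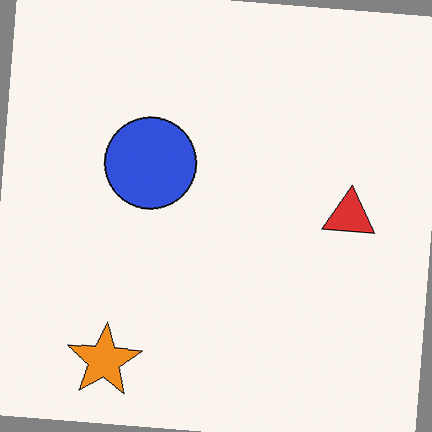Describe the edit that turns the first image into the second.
This is the original image rotated clockwise by a small amount.

Every shape is tilted by the same angle and the image corners show triangular fill wedges — a whole-image rotation by a non-right angle.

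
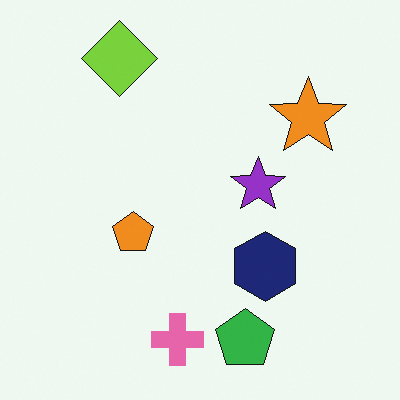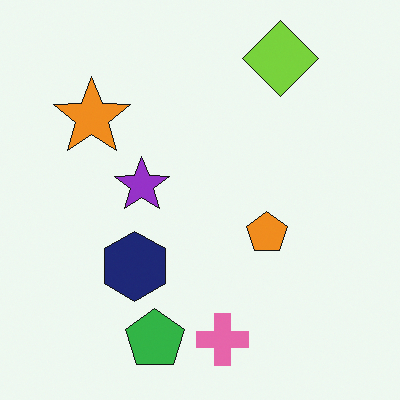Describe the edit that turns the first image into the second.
This is the original image flipped horizontally (left ↔ right).

The orange star is in the top-right of the first image and the top-left of the second — shapes on opposite sides of the vertical midline have swapped in a mirror flip.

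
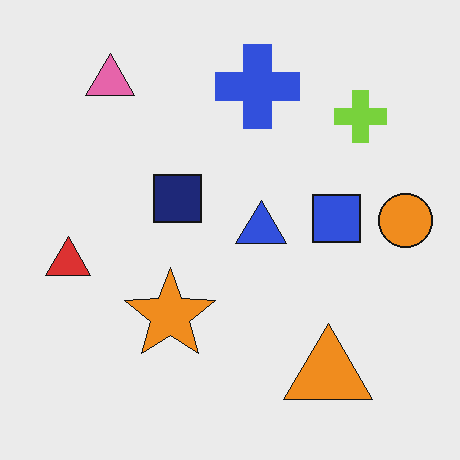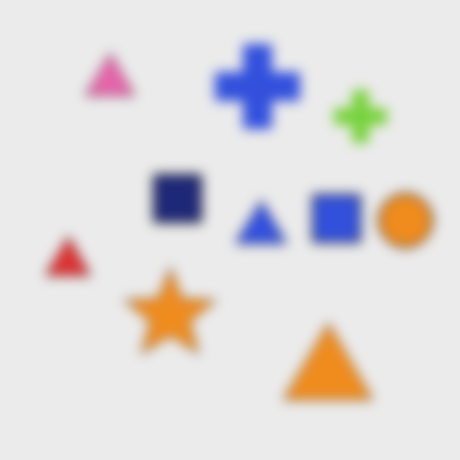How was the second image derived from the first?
The image was strongly gaussian-blurred.

Shape edges and outlines are uniformly softened across the whole image.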